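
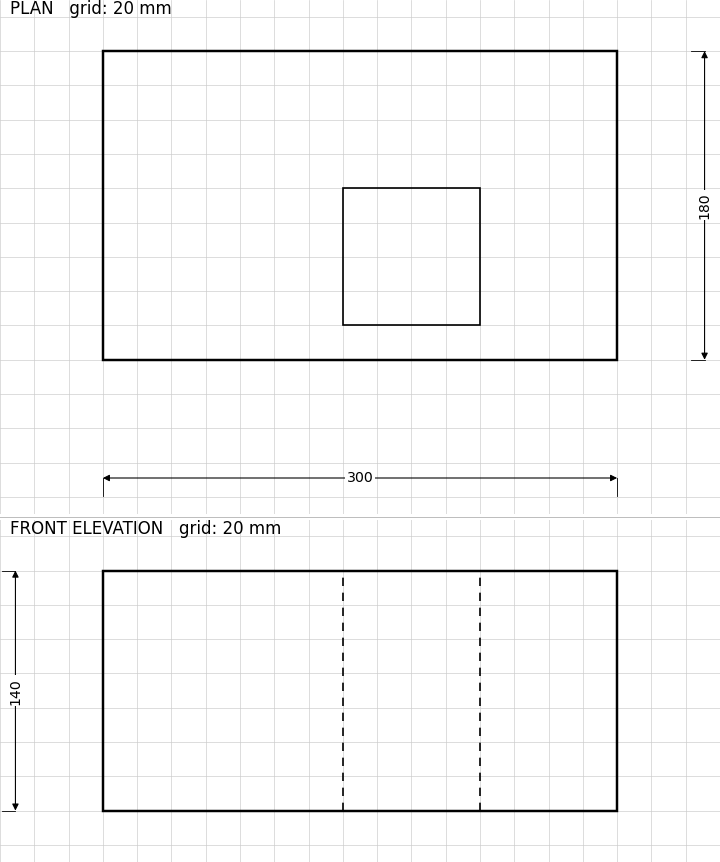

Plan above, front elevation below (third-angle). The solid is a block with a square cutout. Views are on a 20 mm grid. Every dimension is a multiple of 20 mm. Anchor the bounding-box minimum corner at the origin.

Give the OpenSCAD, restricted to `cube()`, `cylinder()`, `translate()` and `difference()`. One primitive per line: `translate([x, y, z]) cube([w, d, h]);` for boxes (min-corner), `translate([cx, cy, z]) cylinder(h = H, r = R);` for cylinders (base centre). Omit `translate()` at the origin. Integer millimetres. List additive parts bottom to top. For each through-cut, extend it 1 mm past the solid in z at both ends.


difference() {
  cube([300, 180, 140]);
  translate([140, 20, -1]) cube([80, 80, 142]);
}


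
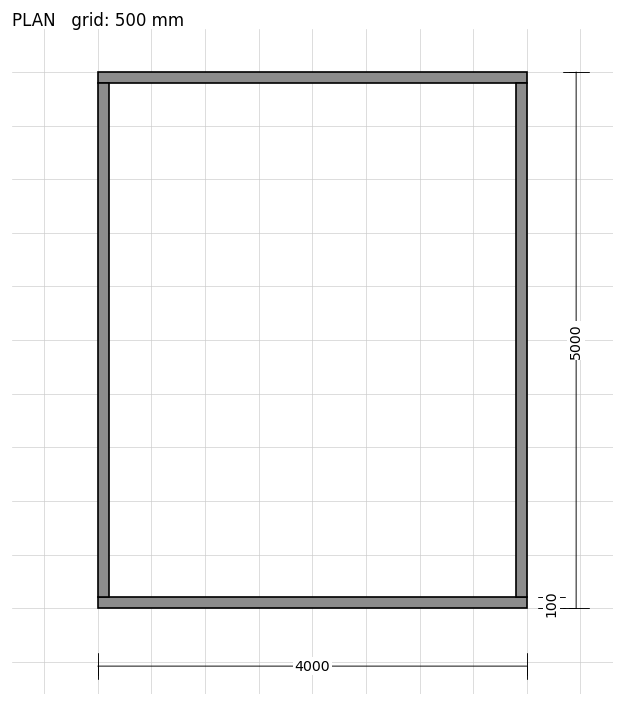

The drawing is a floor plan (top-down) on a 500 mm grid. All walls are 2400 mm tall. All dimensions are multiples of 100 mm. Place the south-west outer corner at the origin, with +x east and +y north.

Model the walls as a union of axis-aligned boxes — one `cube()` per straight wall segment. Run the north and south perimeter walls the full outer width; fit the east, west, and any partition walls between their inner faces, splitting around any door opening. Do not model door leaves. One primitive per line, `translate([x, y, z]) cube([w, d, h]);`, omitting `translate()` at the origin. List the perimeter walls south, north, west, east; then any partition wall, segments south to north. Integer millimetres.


cube([4000, 100, 2400]);
translate([0, 4900, 0]) cube([4000, 100, 2400]);
translate([0, 100, 0]) cube([100, 4800, 2400]);
translate([3900, 100, 0]) cube([100, 4800, 2400]);


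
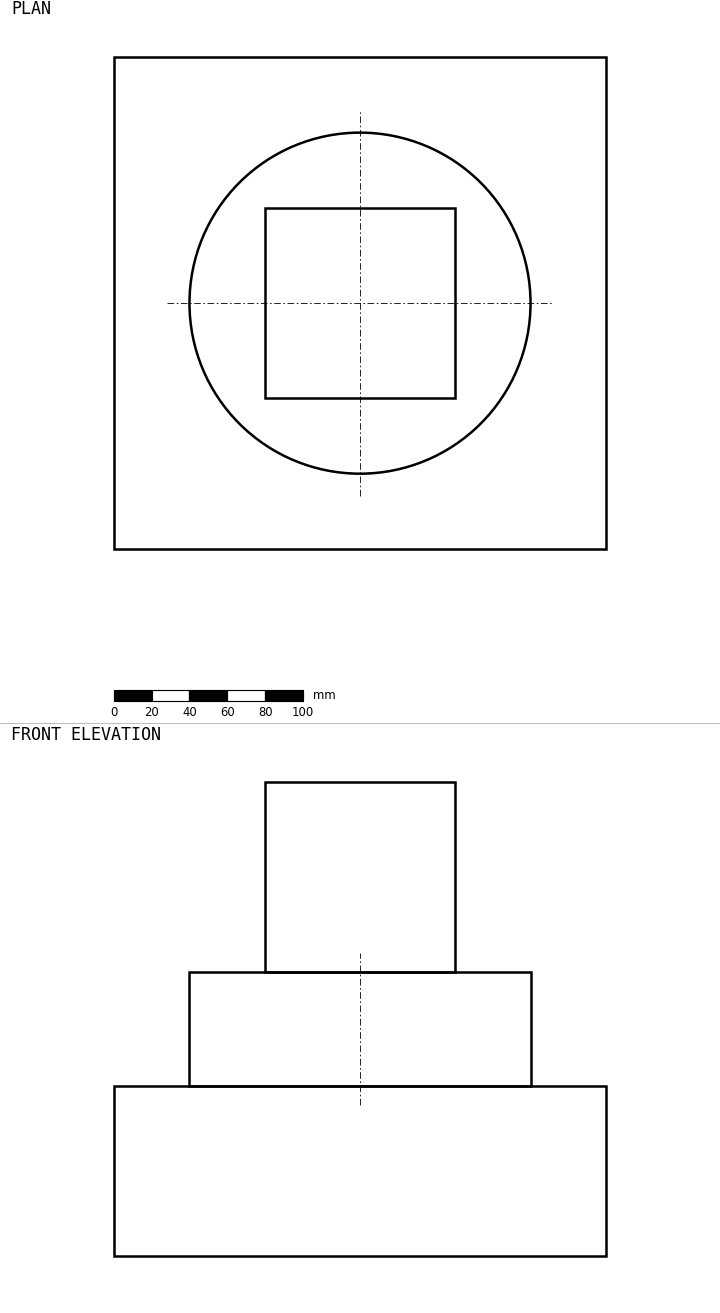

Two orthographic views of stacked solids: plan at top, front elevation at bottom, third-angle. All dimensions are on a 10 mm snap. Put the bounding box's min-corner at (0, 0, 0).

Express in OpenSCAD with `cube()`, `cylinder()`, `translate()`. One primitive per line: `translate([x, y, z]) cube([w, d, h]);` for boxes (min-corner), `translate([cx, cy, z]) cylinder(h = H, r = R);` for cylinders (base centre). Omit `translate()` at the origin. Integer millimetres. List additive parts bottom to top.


cube([260, 260, 90]);
translate([130, 130, 90]) cylinder(h = 60, r = 90);
translate([80, 80, 150]) cube([100, 100, 100]);


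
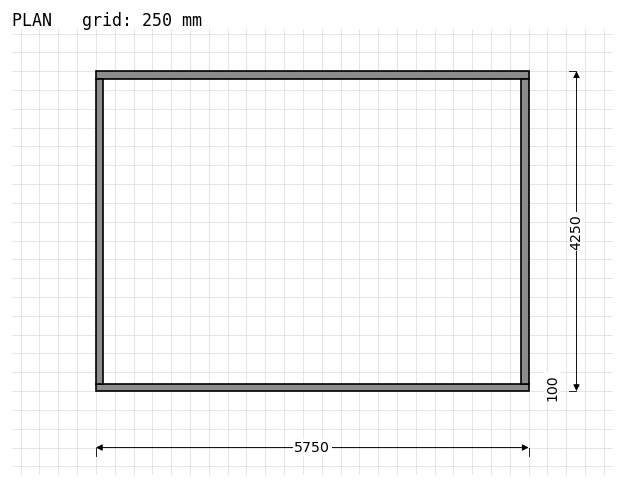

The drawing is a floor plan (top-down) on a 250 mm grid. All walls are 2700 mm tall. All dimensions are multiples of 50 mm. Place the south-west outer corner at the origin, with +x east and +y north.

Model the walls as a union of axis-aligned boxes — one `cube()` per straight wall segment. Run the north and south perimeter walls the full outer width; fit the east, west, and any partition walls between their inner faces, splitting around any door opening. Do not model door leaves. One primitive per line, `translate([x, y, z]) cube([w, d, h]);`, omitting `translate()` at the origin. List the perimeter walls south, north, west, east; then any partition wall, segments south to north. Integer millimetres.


cube([5750, 100, 2700]);
translate([0, 4150, 0]) cube([5750, 100, 2700]);
translate([0, 100, 0]) cube([100, 4050, 2700]);
translate([5650, 100, 0]) cube([100, 4050, 2700]);


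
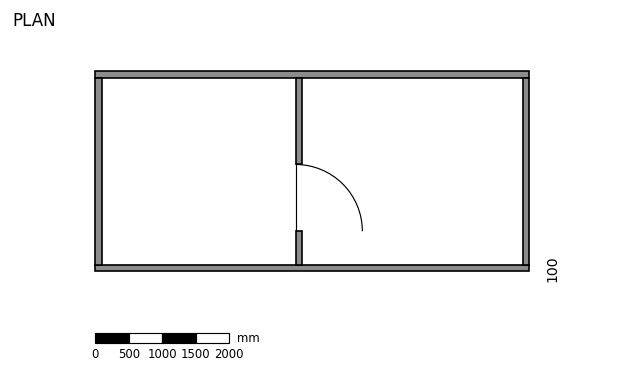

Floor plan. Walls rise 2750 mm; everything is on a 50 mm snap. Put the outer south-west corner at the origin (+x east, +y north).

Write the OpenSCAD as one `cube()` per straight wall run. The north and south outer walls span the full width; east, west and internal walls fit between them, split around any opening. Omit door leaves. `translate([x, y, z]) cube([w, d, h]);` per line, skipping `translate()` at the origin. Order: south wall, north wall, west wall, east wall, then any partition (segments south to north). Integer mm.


cube([6500, 100, 2750]);
translate([0, 2900, 0]) cube([6500, 100, 2750]);
translate([0, 100, 0]) cube([100, 2800, 2750]);
translate([6400, 100, 0]) cube([100, 2800, 2750]);
translate([3000, 100, 0]) cube([100, 500, 2750]);
translate([3000, 1600, 0]) cube([100, 1300, 2750]);


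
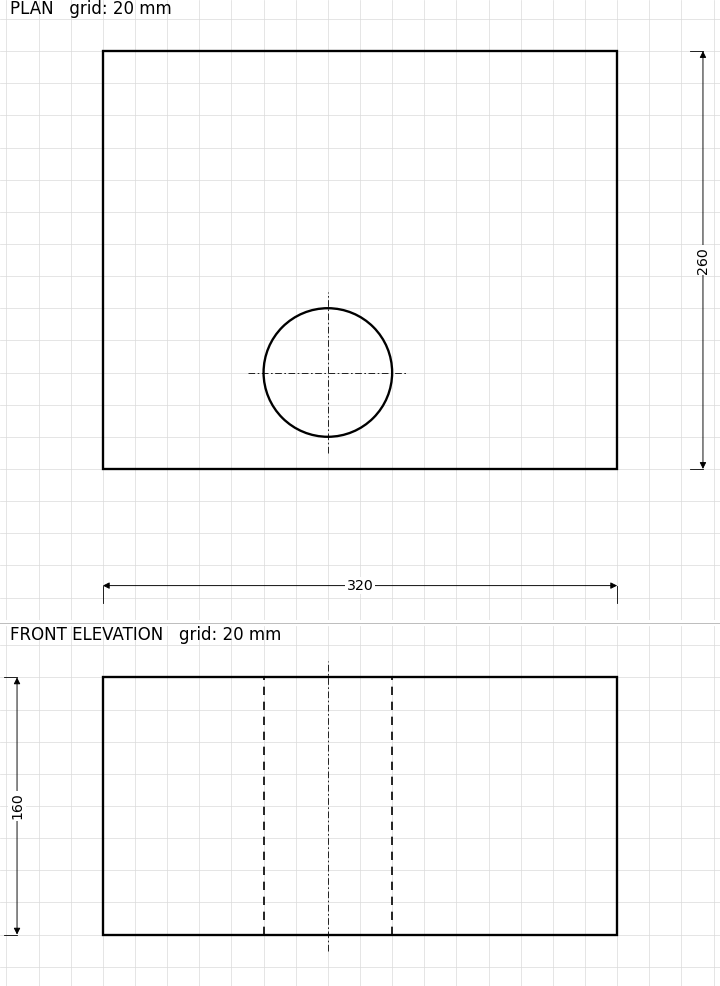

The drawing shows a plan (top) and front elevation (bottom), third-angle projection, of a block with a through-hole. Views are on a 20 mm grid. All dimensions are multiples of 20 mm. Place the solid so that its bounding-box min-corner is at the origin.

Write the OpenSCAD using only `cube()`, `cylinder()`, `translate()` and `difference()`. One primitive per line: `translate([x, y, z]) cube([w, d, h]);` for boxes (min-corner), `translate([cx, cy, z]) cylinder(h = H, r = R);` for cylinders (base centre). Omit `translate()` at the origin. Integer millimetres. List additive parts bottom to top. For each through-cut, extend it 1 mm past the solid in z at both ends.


difference() {
  cube([320, 260, 160]);
  translate([140, 60, -1]) cylinder(h = 162, r = 40);
}


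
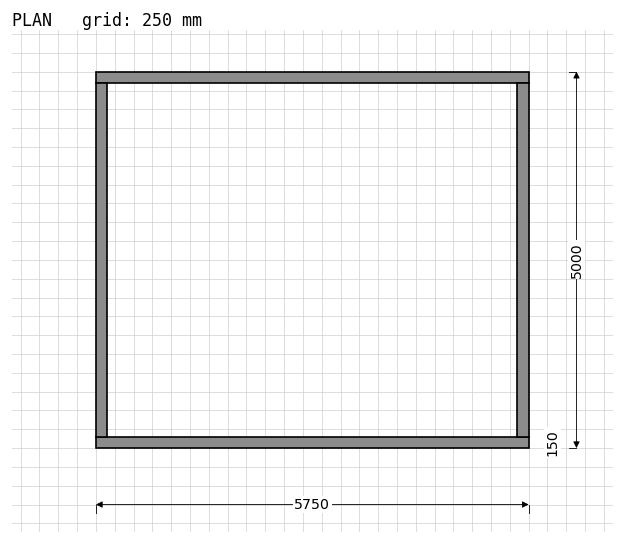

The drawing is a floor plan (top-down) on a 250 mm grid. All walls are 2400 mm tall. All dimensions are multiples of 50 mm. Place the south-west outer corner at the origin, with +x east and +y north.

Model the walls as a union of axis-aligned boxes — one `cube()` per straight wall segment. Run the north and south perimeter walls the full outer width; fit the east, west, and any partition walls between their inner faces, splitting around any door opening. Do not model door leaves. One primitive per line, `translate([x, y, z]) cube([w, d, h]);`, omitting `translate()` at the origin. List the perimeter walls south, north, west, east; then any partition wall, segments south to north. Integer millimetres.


cube([5750, 150, 2400]);
translate([0, 4850, 0]) cube([5750, 150, 2400]);
translate([0, 150, 0]) cube([150, 4700, 2400]);
translate([5600, 150, 0]) cube([150, 4700, 2400]);


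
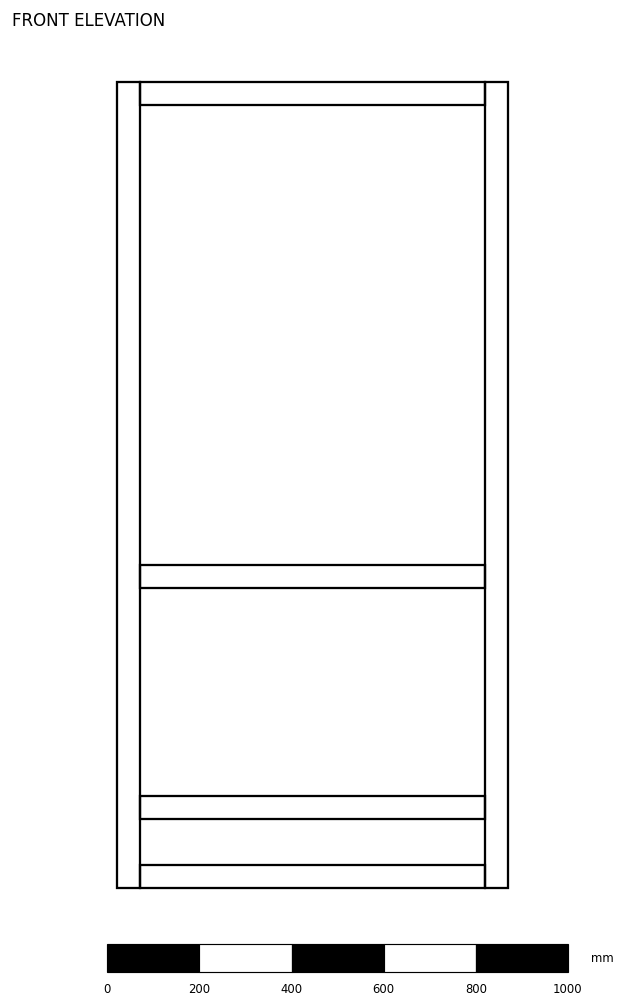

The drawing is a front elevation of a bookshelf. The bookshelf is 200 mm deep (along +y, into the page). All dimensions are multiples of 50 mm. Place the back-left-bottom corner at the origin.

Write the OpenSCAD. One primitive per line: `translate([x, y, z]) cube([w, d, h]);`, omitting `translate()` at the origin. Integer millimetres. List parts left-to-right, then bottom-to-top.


cube([50, 200, 1750]);
translate([50, 0, 0]) cube([750, 200, 50]);
translate([50, 0, 150]) cube([750, 200, 50]);
translate([50, 0, 650]) cube([750, 200, 50]);
translate([50, 0, 1700]) cube([750, 200, 50]);
translate([800, 0, 0]) cube([50, 200, 1750]);


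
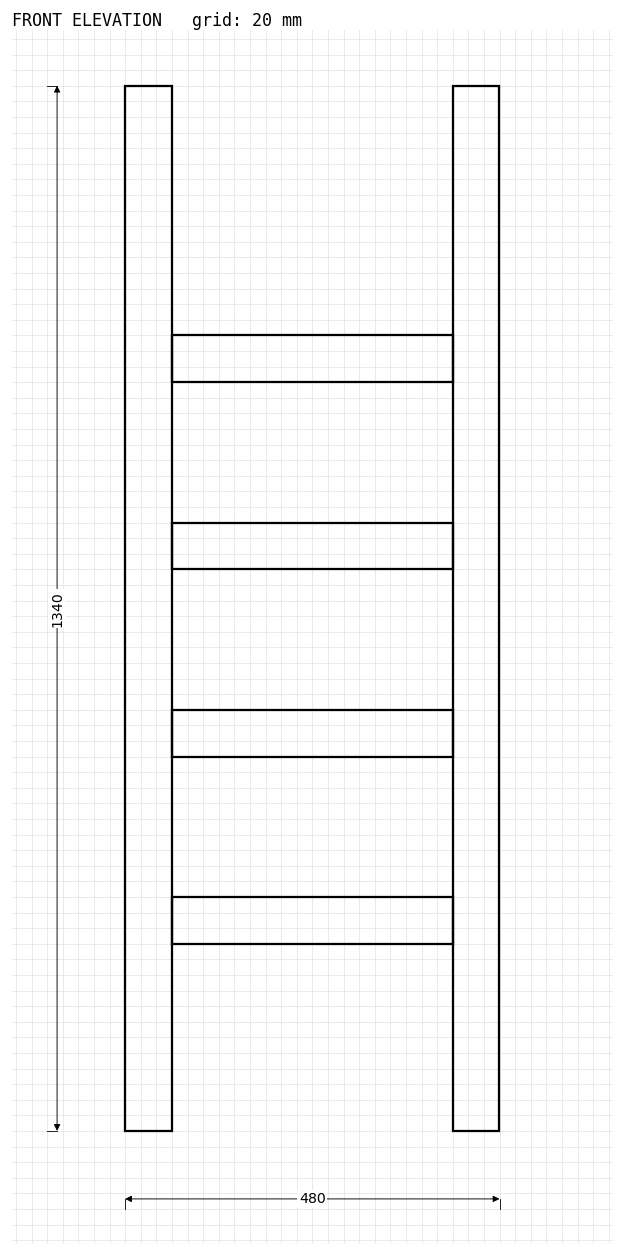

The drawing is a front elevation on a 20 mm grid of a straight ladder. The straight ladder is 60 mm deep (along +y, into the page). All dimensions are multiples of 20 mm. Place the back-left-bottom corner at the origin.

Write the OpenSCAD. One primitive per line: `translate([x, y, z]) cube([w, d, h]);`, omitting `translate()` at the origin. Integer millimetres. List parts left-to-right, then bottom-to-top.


cube([60, 60, 1340]);
translate([60, 0, 240]) cube([360, 60, 60]);
translate([60, 0, 480]) cube([360, 60, 60]);
translate([60, 0, 720]) cube([360, 60, 60]);
translate([60, 0, 960]) cube([360, 60, 60]);
translate([420, 0, 0]) cube([60, 60, 1340]);


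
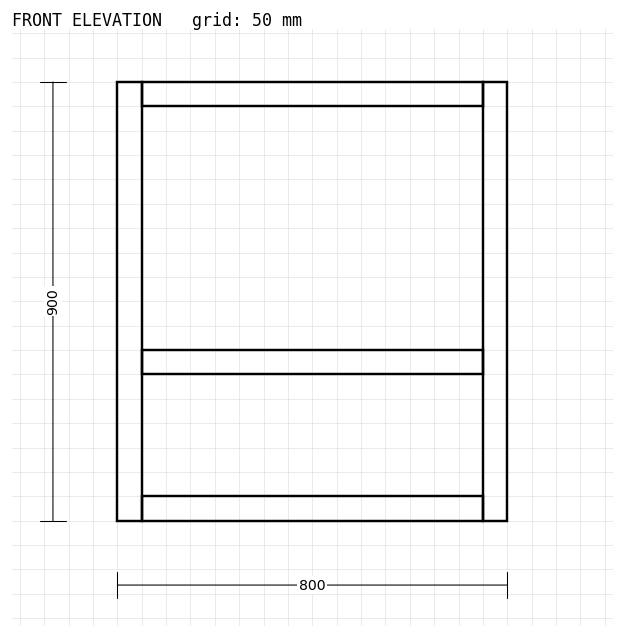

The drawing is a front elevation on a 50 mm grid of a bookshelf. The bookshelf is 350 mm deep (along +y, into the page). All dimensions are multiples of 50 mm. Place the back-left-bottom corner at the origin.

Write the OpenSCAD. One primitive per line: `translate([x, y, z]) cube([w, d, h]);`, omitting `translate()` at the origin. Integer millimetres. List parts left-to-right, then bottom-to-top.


cube([50, 350, 900]);
translate([50, 0, 0]) cube([700, 350, 50]);
translate([50, 0, 300]) cube([700, 350, 50]);
translate([50, 0, 850]) cube([700, 350, 50]);
translate([750, 0, 0]) cube([50, 350, 900]);


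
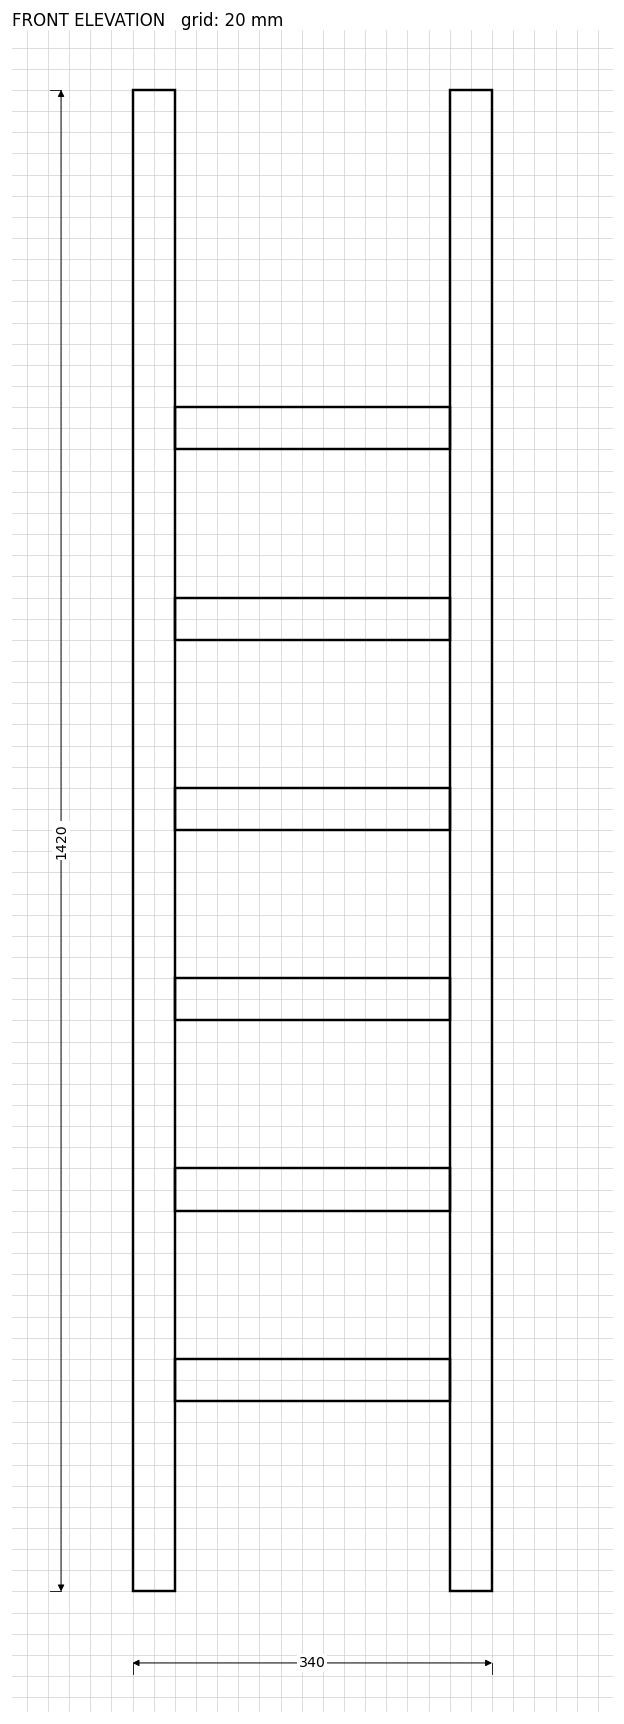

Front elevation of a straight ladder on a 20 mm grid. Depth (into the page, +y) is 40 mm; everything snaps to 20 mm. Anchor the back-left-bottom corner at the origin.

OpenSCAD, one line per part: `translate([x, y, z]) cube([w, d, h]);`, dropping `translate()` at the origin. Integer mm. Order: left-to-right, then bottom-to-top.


cube([40, 40, 1420]);
translate([40, 0, 180]) cube([260, 40, 40]);
translate([40, 0, 360]) cube([260, 40, 40]);
translate([40, 0, 540]) cube([260, 40, 40]);
translate([40, 0, 720]) cube([260, 40, 40]);
translate([40, 0, 900]) cube([260, 40, 40]);
translate([40, 0, 1080]) cube([260, 40, 40]);
translate([300, 0, 0]) cube([40, 40, 1420]);


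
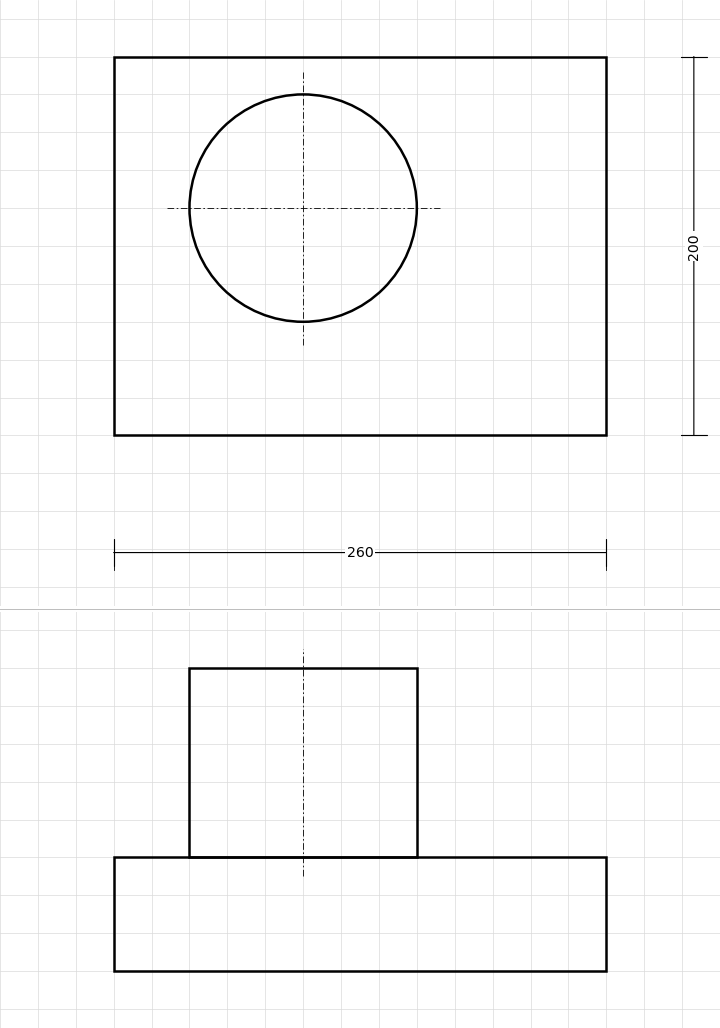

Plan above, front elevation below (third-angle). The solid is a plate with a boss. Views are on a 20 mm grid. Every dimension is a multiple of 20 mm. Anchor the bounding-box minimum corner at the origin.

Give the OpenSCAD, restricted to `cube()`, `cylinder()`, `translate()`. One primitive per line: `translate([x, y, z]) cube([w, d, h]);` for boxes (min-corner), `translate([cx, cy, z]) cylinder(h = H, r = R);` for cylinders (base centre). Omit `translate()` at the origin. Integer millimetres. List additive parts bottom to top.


cube([260, 200, 60]);
translate([100, 120, 60]) cylinder(h = 100, r = 60);


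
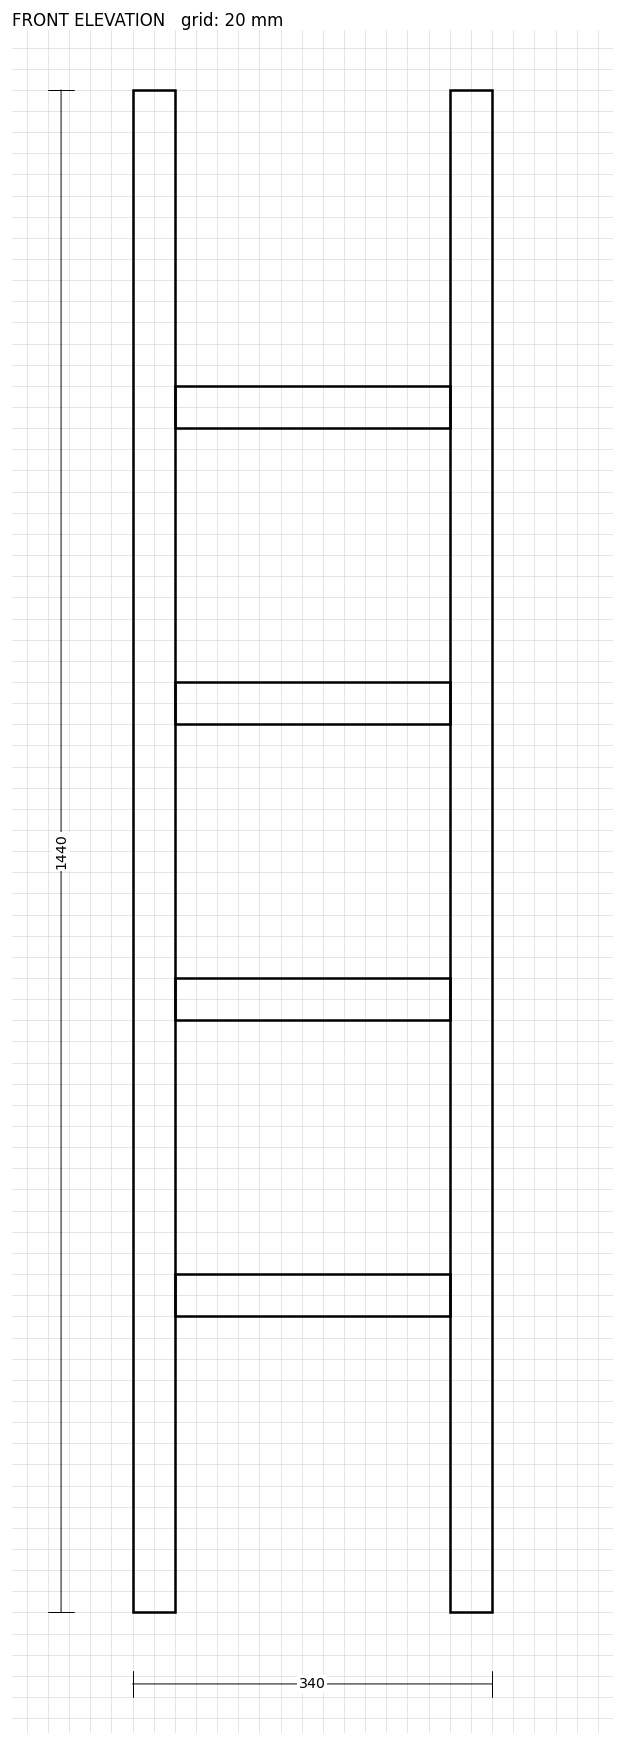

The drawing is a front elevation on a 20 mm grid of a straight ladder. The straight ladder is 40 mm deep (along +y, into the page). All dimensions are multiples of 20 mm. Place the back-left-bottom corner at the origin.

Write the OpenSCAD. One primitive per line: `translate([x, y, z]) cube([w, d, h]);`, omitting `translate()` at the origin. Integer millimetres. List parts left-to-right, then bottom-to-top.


cube([40, 40, 1440]);
translate([40, 0, 280]) cube([260, 40, 40]);
translate([40, 0, 560]) cube([260, 40, 40]);
translate([40, 0, 840]) cube([260, 40, 40]);
translate([40, 0, 1120]) cube([260, 40, 40]);
translate([300, 0, 0]) cube([40, 40, 1440]);


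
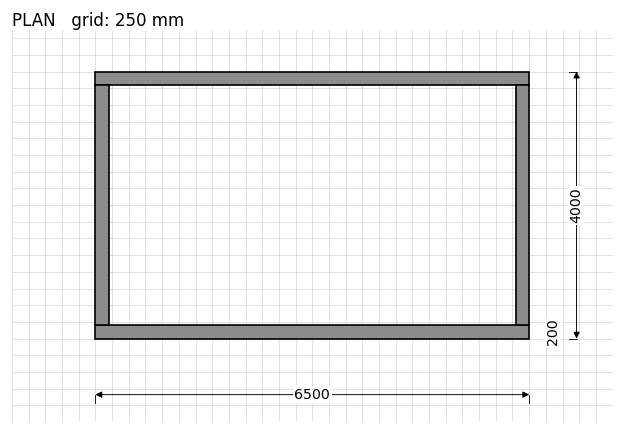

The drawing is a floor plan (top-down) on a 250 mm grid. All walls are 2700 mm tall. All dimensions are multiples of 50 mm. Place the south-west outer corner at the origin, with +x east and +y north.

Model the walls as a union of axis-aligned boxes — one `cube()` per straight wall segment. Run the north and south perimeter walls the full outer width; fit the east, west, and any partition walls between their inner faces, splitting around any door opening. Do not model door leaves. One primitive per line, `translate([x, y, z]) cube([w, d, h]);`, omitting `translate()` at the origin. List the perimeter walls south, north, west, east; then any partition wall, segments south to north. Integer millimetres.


cube([6500, 200, 2700]);
translate([0, 3800, 0]) cube([6500, 200, 2700]);
translate([0, 200, 0]) cube([200, 3600, 2700]);
translate([6300, 200, 0]) cube([200, 3600, 2700]);


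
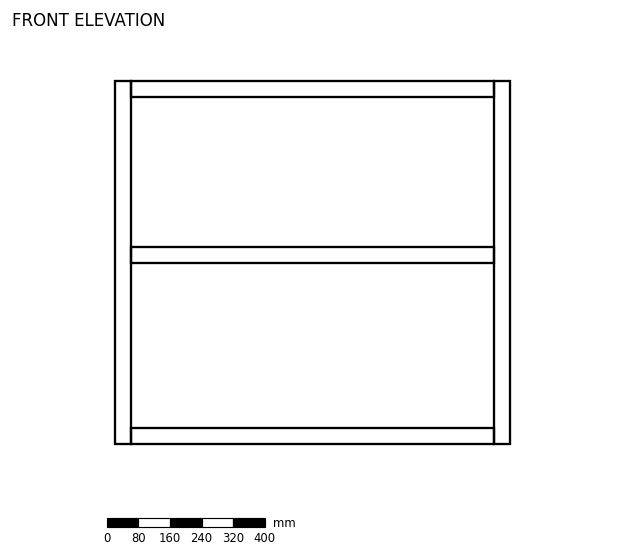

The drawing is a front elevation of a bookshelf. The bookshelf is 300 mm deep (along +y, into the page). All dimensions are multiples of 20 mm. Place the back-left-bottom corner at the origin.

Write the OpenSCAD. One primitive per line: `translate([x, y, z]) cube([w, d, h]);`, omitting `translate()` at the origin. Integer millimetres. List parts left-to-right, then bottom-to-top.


cube([40, 300, 920]);
translate([40, 0, 0]) cube([920, 300, 40]);
translate([40, 0, 460]) cube([920, 300, 40]);
translate([40, 0, 880]) cube([920, 300, 40]);
translate([960, 0, 0]) cube([40, 300, 920]);


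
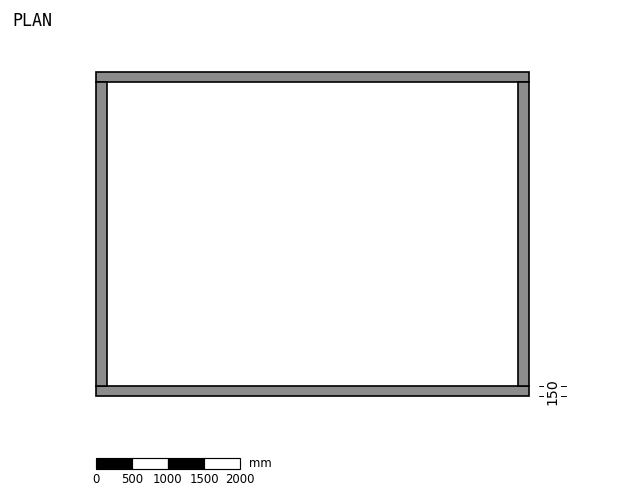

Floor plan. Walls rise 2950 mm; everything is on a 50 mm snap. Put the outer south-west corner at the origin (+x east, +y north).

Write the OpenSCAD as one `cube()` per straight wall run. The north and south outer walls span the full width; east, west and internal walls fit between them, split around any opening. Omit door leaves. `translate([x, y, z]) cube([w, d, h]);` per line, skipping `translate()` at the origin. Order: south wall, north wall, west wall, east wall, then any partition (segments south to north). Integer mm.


cube([6000, 150, 2950]);
translate([0, 4350, 0]) cube([6000, 150, 2950]);
translate([0, 150, 0]) cube([150, 4200, 2950]);
translate([5850, 150, 0]) cube([150, 4200, 2950]);


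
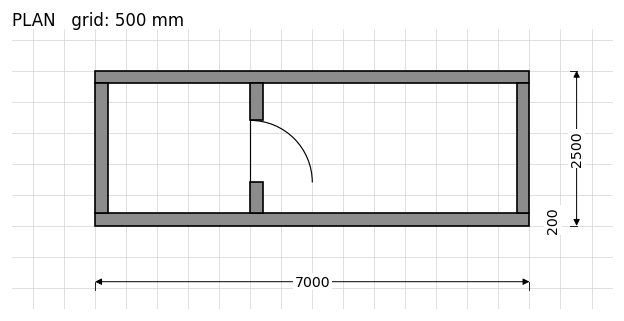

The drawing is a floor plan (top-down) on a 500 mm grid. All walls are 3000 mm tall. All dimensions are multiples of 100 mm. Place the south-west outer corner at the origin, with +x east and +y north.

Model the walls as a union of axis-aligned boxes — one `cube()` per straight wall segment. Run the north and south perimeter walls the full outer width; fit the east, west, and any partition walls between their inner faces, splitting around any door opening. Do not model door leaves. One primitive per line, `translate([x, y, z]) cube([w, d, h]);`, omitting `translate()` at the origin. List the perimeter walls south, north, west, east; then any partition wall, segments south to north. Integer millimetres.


cube([7000, 200, 3000]);
translate([0, 2300, 0]) cube([7000, 200, 3000]);
translate([0, 200, 0]) cube([200, 2100, 3000]);
translate([6800, 200, 0]) cube([200, 2100, 3000]);
translate([2500, 200, 0]) cube([200, 500, 3000]);
translate([2500, 1700, 0]) cube([200, 600, 3000]);


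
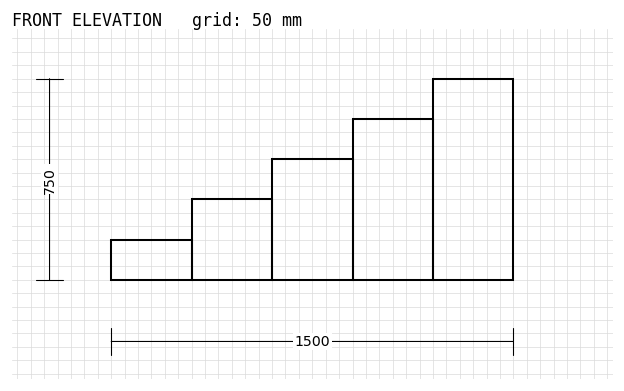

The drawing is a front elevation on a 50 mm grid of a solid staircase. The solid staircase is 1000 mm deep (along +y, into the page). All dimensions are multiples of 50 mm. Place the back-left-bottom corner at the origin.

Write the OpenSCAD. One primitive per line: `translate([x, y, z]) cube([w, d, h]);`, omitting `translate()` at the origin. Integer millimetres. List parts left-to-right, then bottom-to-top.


cube([300, 1000, 150]);
translate([300, 0, 0]) cube([300, 1000, 300]);
translate([600, 0, 0]) cube([300, 1000, 450]);
translate([900, 0, 0]) cube([300, 1000, 600]);
translate([1200, 0, 0]) cube([300, 1000, 750]);


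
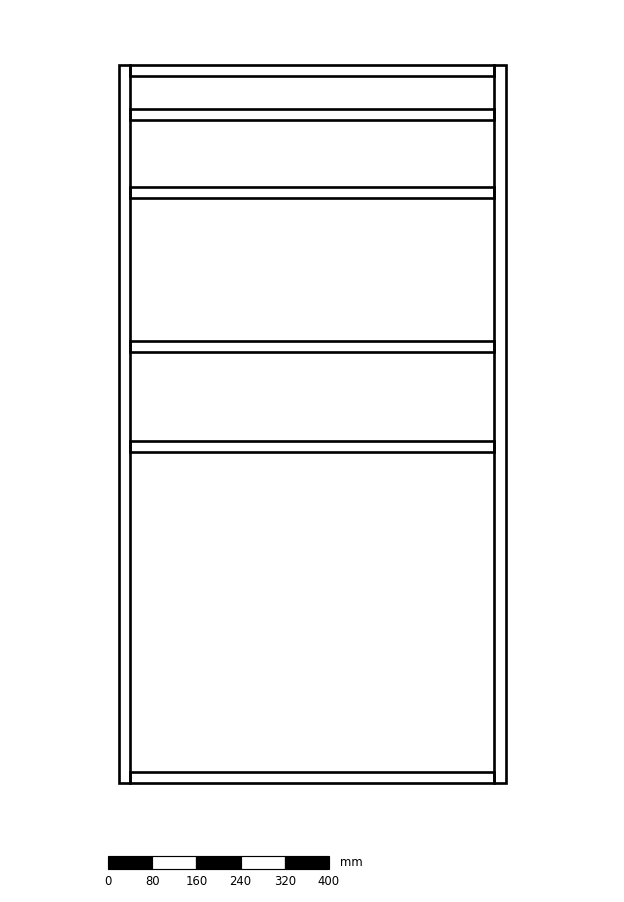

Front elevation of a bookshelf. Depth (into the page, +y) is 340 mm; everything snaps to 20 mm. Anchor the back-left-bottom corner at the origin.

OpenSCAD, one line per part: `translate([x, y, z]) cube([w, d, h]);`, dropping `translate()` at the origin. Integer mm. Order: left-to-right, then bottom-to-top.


cube([20, 340, 1300]);
translate([20, 0, 0]) cube([660, 340, 20]);
translate([20, 0, 600]) cube([660, 340, 20]);
translate([20, 0, 780]) cube([660, 340, 20]);
translate([20, 0, 1060]) cube([660, 340, 20]);
translate([20, 0, 1200]) cube([660, 340, 20]);
translate([20, 0, 1280]) cube([660, 340, 20]);
translate([680, 0, 0]) cube([20, 340, 1300]);


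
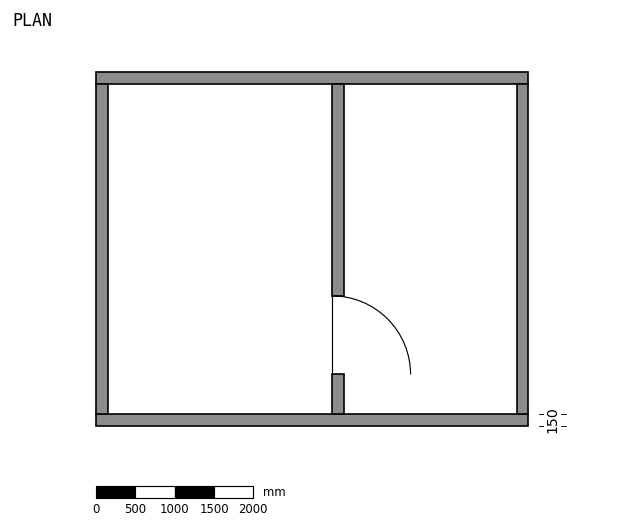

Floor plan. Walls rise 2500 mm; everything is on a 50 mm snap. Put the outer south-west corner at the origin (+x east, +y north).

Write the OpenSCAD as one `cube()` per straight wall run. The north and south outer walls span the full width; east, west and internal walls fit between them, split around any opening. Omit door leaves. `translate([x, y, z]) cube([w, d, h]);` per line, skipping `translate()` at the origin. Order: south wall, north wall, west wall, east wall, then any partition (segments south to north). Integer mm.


cube([5500, 150, 2500]);
translate([0, 4350, 0]) cube([5500, 150, 2500]);
translate([0, 150, 0]) cube([150, 4200, 2500]);
translate([5350, 150, 0]) cube([150, 4200, 2500]);
translate([3000, 150, 0]) cube([150, 500, 2500]);
translate([3000, 1650, 0]) cube([150, 2700, 2500]);


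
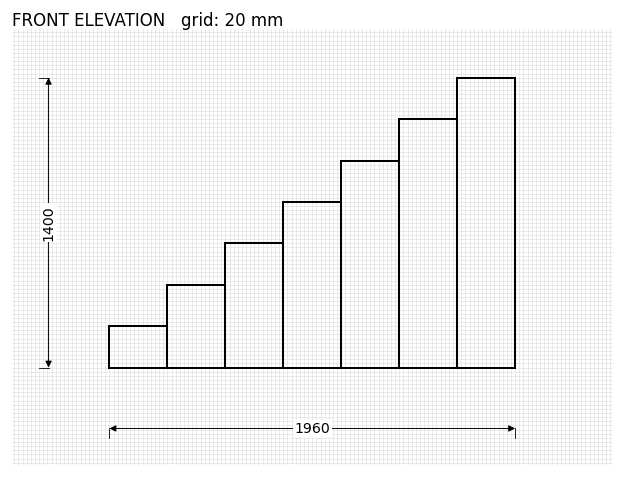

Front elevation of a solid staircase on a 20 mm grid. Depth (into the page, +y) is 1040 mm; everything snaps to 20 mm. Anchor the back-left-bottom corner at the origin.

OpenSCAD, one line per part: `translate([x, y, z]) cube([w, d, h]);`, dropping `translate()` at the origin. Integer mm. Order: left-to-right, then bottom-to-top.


cube([280, 1040, 200]);
translate([280, 0, 0]) cube([280, 1040, 400]);
translate([560, 0, 0]) cube([280, 1040, 600]);
translate([840, 0, 0]) cube([280, 1040, 800]);
translate([1120, 0, 0]) cube([280, 1040, 1000]);
translate([1400, 0, 0]) cube([280, 1040, 1200]);
translate([1680, 0, 0]) cube([280, 1040, 1400]);


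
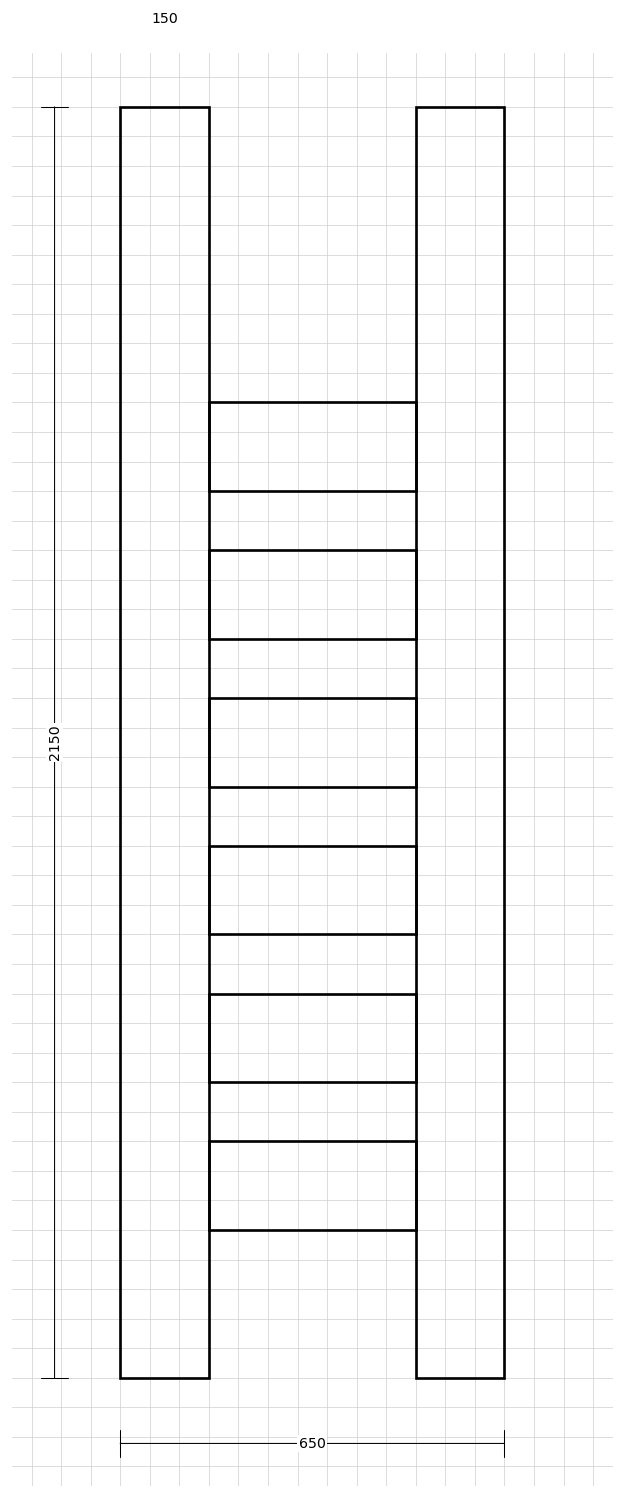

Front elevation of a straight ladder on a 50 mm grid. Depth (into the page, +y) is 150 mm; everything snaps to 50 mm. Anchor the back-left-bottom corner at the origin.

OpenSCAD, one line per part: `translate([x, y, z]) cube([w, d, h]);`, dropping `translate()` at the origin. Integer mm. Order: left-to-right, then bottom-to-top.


cube([150, 150, 2150]);
translate([150, 0, 250]) cube([350, 150, 150]);
translate([150, 0, 500]) cube([350, 150, 150]);
translate([150, 0, 750]) cube([350, 150, 150]);
translate([150, 0, 1000]) cube([350, 150, 150]);
translate([150, 0, 1250]) cube([350, 150, 150]);
translate([150, 0, 1500]) cube([350, 150, 150]);
translate([500, 0, 0]) cube([150, 150, 2150]);


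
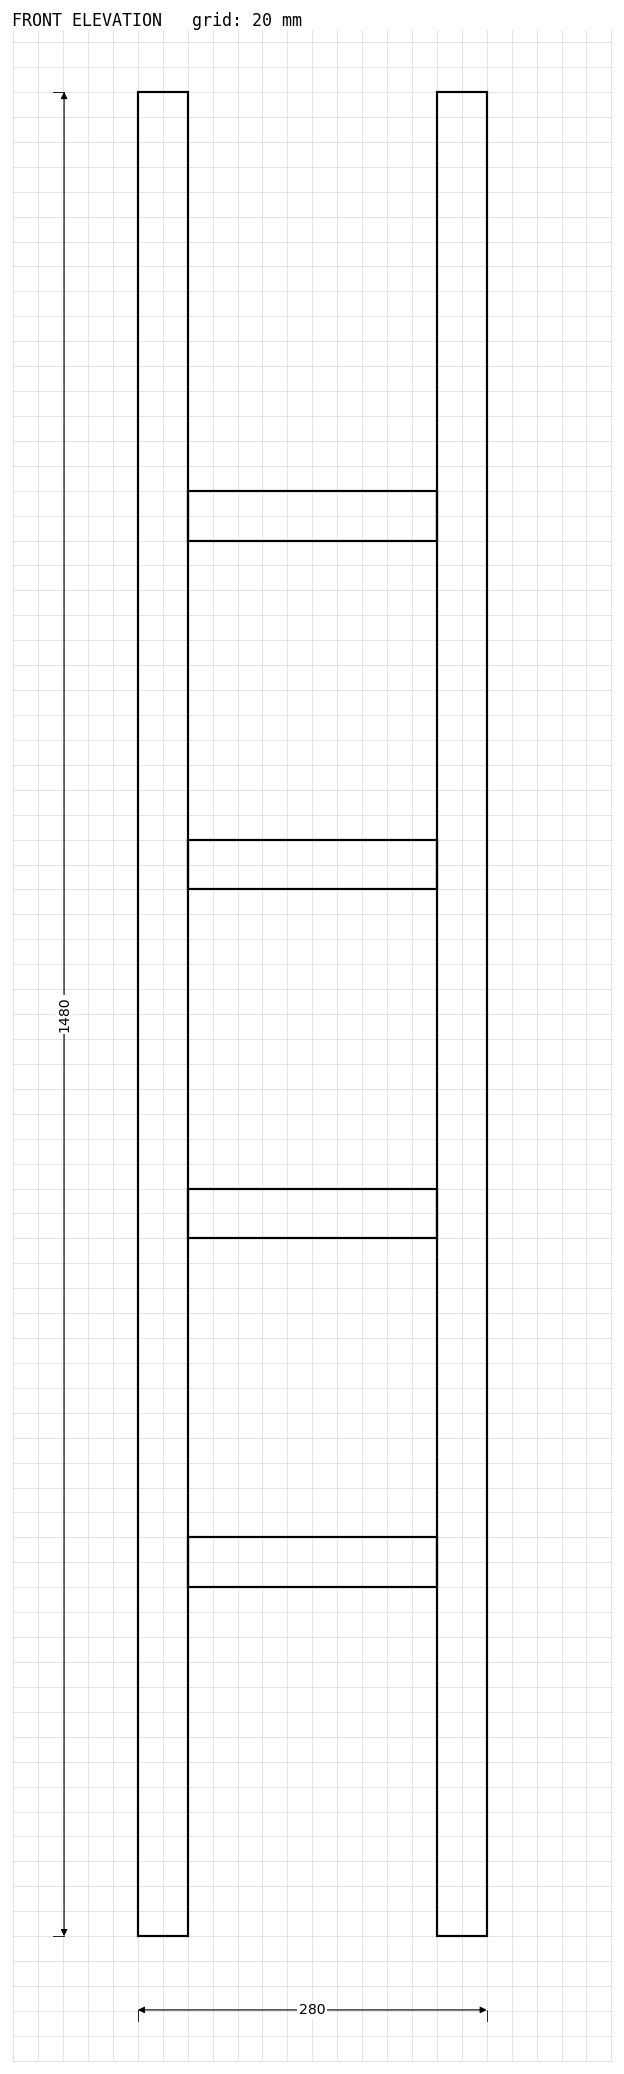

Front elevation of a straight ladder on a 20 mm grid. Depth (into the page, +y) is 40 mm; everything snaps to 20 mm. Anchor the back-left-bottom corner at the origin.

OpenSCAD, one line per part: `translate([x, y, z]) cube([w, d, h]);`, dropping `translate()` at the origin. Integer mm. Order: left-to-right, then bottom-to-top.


cube([40, 40, 1480]);
translate([40, 0, 280]) cube([200, 40, 40]);
translate([40, 0, 560]) cube([200, 40, 40]);
translate([40, 0, 840]) cube([200, 40, 40]);
translate([40, 0, 1120]) cube([200, 40, 40]);
translate([240, 0, 0]) cube([40, 40, 1480]);


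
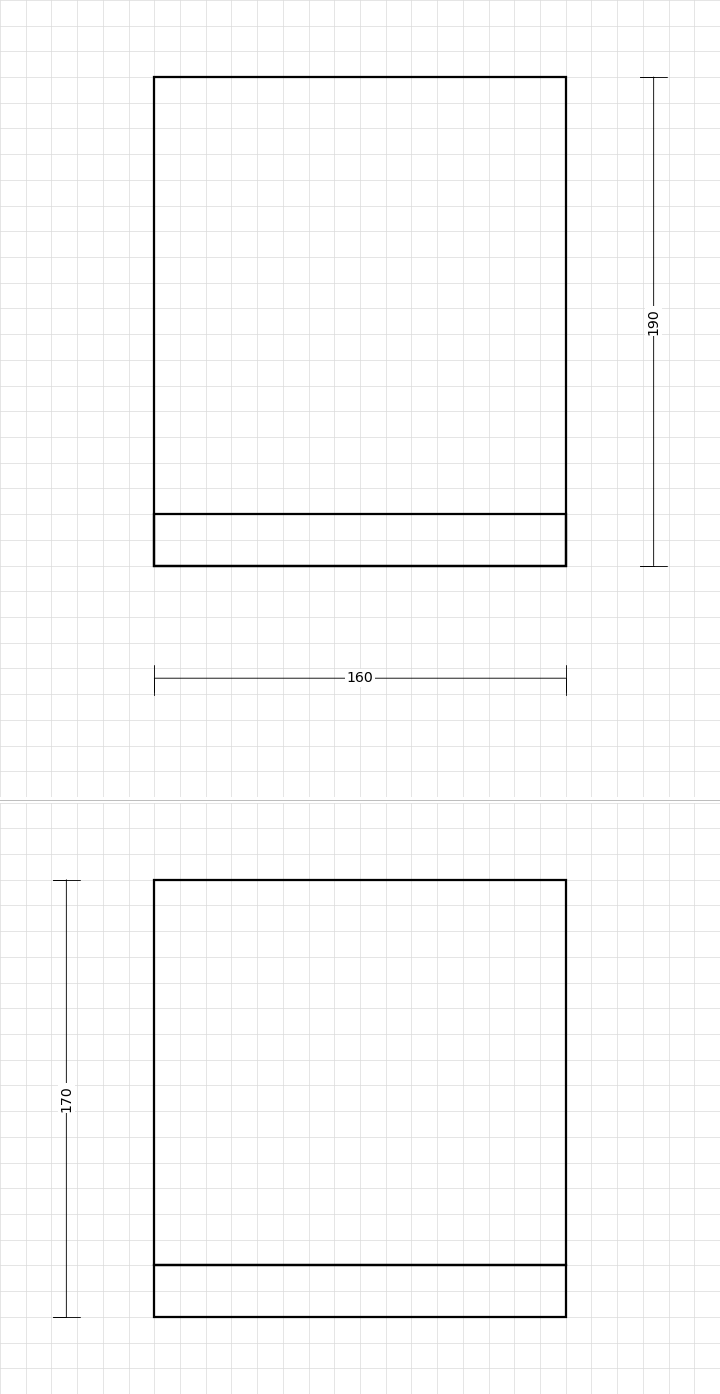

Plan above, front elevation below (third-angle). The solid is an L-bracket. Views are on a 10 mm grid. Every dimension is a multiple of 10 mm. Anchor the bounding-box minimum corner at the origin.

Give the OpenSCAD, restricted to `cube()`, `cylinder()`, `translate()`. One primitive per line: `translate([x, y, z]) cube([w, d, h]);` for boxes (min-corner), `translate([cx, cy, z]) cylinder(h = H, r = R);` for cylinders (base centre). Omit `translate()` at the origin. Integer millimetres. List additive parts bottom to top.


cube([160, 190, 20]);
translate([0, 0, 20]) cube([160, 20, 150]);


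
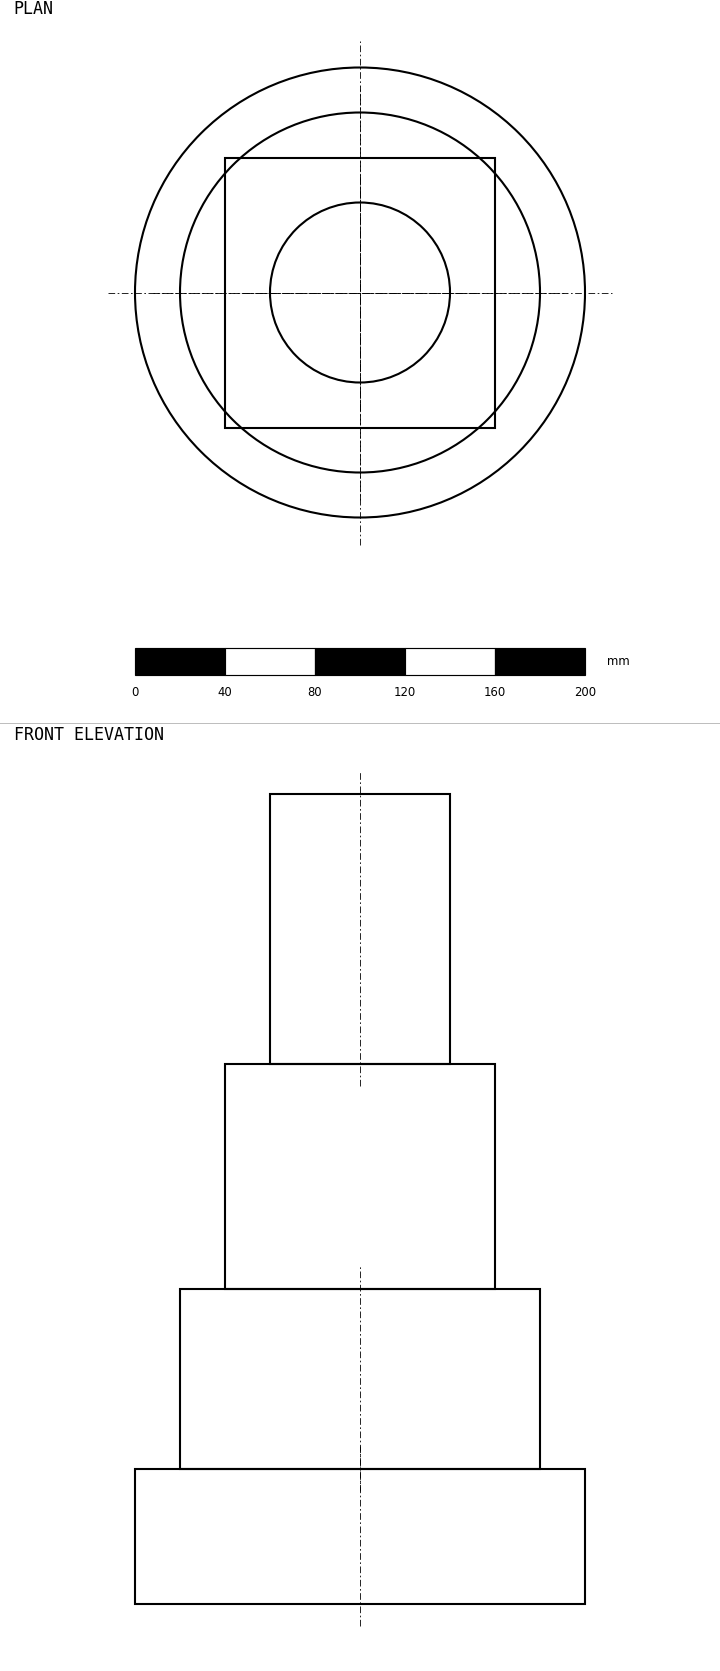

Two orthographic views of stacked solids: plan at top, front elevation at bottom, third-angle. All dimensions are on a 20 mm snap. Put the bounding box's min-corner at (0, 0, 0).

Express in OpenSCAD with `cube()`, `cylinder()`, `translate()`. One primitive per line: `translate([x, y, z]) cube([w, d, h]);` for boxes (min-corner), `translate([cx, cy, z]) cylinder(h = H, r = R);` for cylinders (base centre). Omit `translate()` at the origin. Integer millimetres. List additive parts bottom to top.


translate([100, 100, 0]) cylinder(h = 60, r = 100);
translate([100, 100, 60]) cylinder(h = 80, r = 80);
translate([40, 40, 140]) cube([120, 120, 100]);
translate([100, 100, 240]) cylinder(h = 120, r = 40);


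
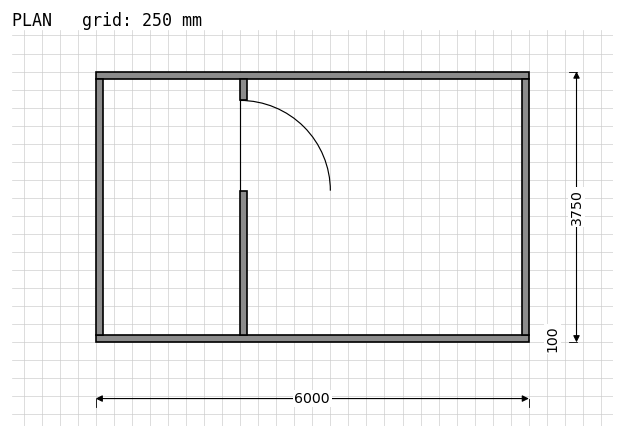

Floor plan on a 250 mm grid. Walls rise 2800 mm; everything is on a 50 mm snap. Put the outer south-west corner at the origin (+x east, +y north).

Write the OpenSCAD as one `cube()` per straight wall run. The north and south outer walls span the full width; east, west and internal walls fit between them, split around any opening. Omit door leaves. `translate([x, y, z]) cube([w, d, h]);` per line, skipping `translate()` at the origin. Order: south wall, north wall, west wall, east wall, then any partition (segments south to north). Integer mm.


cube([6000, 100, 2800]);
translate([0, 3650, 0]) cube([6000, 100, 2800]);
translate([0, 100, 0]) cube([100, 3550, 2800]);
translate([5900, 100, 0]) cube([100, 3550, 2800]);
translate([2000, 100, 0]) cube([100, 2000, 2800]);
translate([2000, 3350, 0]) cube([100, 300, 2800]);


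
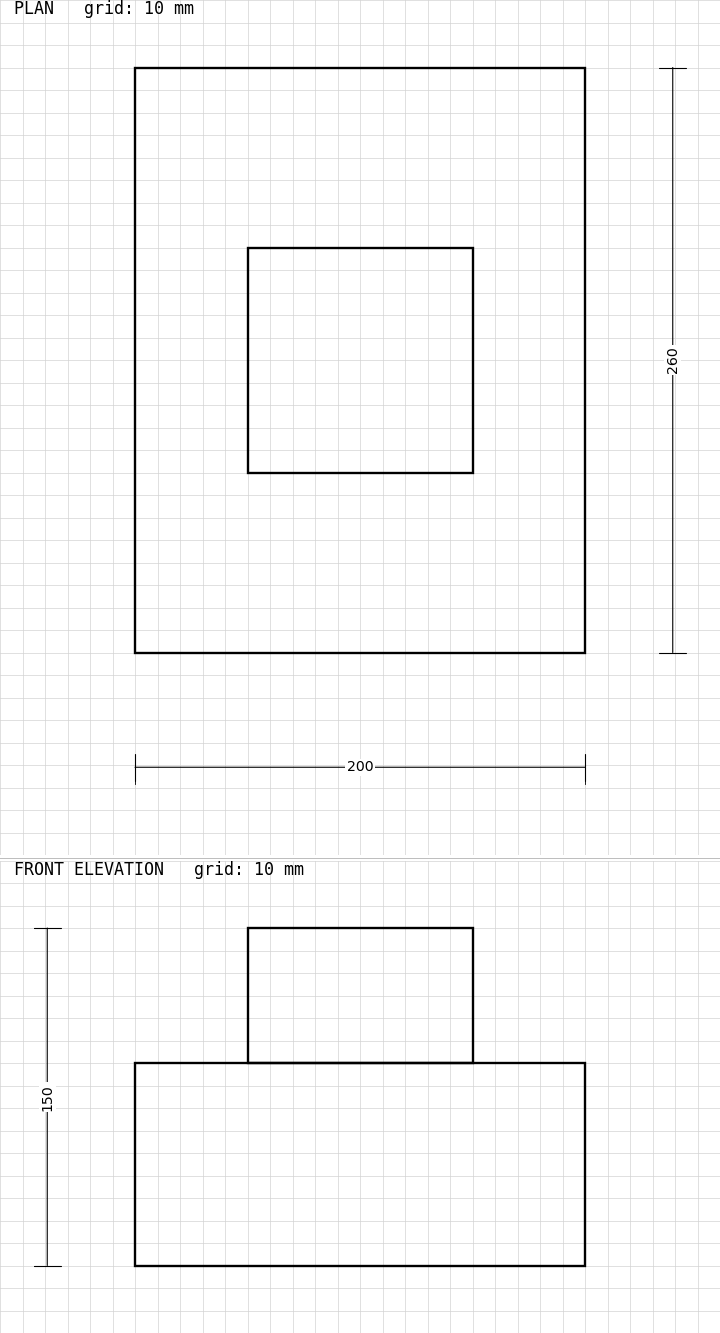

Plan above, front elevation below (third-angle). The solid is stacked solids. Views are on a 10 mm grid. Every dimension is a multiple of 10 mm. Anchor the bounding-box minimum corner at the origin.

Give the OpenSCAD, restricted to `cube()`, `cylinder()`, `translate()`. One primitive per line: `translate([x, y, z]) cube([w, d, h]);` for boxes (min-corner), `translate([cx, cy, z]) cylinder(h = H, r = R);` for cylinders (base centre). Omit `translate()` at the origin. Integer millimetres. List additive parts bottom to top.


cube([200, 260, 90]);
translate([50, 80, 90]) cube([100, 100, 60]);


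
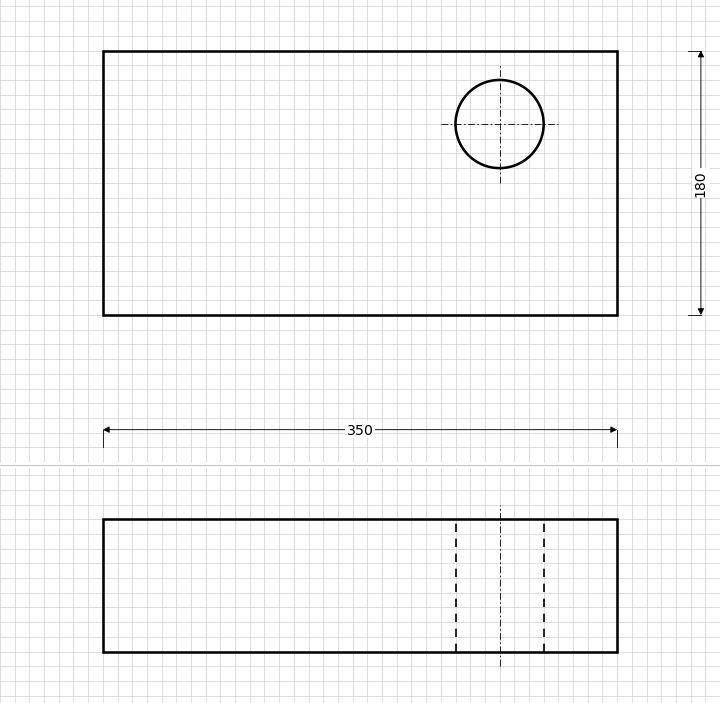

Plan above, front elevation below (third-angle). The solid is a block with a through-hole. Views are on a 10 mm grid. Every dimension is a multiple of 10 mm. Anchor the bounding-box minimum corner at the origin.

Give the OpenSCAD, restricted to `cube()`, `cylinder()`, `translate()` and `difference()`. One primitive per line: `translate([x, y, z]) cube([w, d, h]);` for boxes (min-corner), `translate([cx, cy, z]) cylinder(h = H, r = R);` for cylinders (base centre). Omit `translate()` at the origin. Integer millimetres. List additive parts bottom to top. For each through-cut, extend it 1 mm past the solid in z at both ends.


difference() {
  cube([350, 180, 90]);
  translate([270, 130, -1]) cylinder(h = 92, r = 30);
}


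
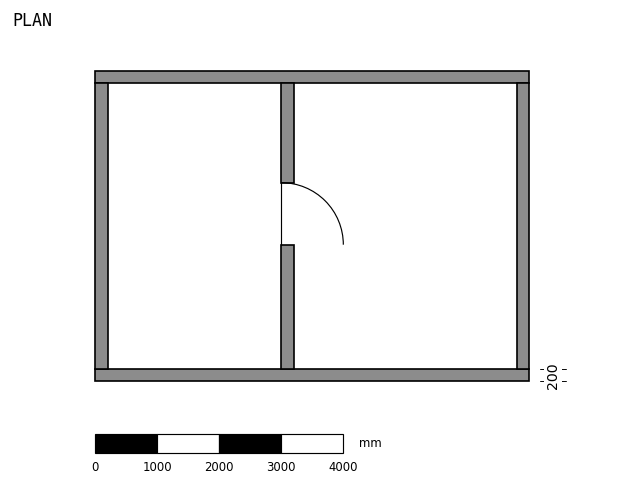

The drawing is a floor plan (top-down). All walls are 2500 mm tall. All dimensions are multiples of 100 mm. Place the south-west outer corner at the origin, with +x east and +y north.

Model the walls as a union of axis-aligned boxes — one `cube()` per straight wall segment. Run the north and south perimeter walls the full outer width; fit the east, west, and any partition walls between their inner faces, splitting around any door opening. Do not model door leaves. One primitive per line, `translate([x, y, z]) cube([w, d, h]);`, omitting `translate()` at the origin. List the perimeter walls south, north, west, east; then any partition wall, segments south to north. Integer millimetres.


cube([7000, 200, 2500]);
translate([0, 4800, 0]) cube([7000, 200, 2500]);
translate([0, 200, 0]) cube([200, 4600, 2500]);
translate([6800, 200, 0]) cube([200, 4600, 2500]);
translate([3000, 200, 0]) cube([200, 2000, 2500]);
translate([3000, 3200, 0]) cube([200, 1600, 2500]);


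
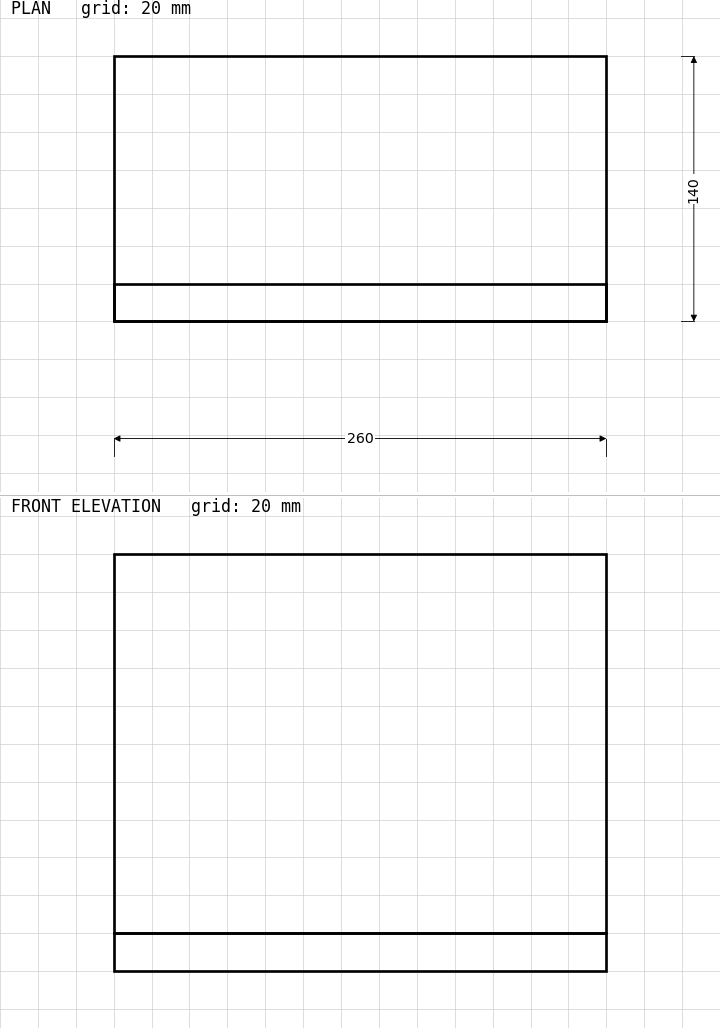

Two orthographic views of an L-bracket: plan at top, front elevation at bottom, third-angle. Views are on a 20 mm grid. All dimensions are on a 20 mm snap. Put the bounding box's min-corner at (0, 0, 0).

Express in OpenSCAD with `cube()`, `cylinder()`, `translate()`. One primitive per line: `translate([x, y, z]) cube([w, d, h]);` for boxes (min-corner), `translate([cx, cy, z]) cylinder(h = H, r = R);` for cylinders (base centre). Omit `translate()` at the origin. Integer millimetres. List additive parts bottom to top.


cube([260, 140, 20]);
translate([0, 0, 20]) cube([260, 20, 200]);


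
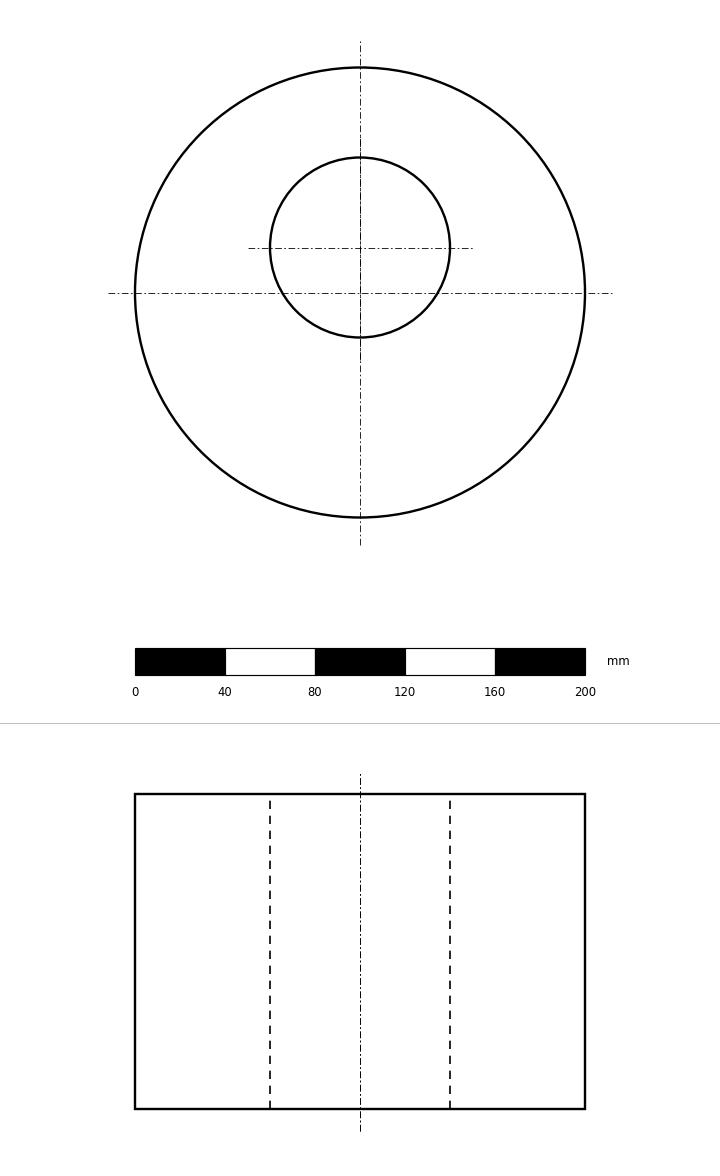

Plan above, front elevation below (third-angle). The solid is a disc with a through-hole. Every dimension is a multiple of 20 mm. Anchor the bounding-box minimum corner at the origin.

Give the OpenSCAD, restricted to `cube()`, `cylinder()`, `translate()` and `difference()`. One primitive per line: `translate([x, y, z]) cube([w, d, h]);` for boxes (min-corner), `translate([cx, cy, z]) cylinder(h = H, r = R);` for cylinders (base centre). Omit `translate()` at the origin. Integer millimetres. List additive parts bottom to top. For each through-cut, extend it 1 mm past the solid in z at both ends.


difference() {
  translate([100, 100, 0]) cylinder(h = 140, r = 100);
  translate([100, 120, -1]) cylinder(h = 142, r = 40);
}


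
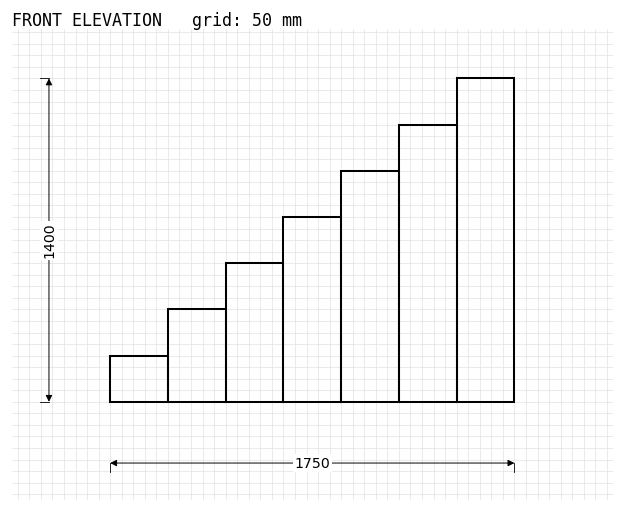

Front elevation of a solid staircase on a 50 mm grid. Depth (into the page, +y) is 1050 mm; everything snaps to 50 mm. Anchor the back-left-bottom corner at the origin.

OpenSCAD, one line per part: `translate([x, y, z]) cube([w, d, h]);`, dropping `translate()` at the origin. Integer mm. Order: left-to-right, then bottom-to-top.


cube([250, 1050, 200]);
translate([250, 0, 0]) cube([250, 1050, 400]);
translate([500, 0, 0]) cube([250, 1050, 600]);
translate([750, 0, 0]) cube([250, 1050, 800]);
translate([1000, 0, 0]) cube([250, 1050, 1000]);
translate([1250, 0, 0]) cube([250, 1050, 1200]);
translate([1500, 0, 0]) cube([250, 1050, 1400]);


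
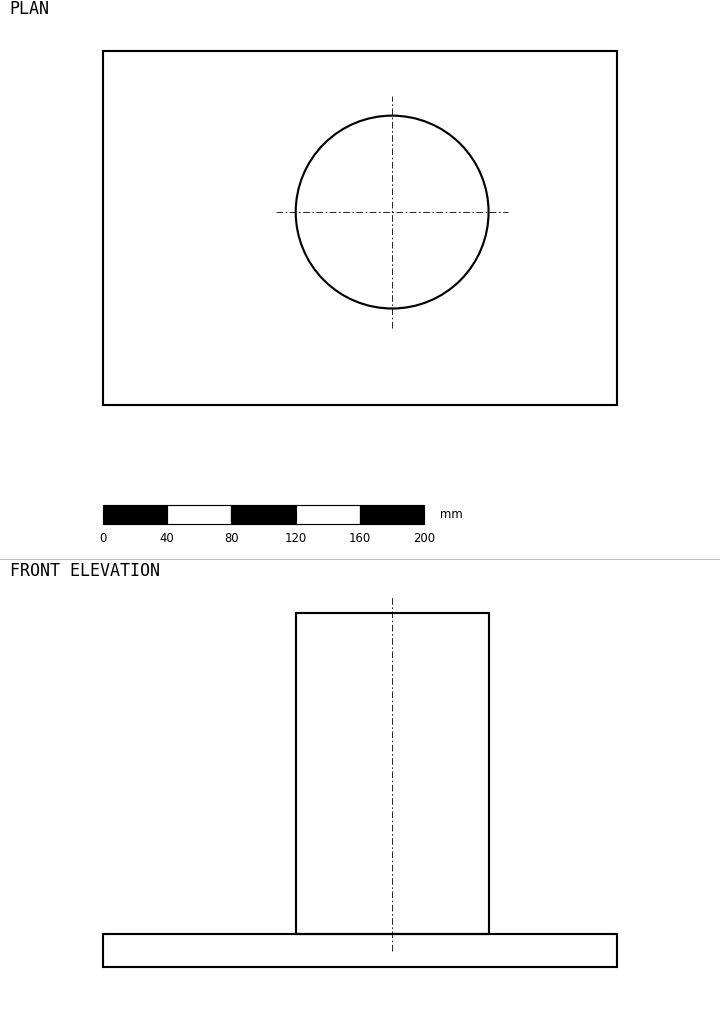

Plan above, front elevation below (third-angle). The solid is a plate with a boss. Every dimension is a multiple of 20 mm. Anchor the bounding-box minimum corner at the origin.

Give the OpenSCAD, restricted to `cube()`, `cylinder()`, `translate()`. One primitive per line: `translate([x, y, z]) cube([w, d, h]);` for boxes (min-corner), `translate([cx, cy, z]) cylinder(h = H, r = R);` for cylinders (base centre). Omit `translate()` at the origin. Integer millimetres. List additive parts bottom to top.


cube([320, 220, 20]);
translate([180, 120, 20]) cylinder(h = 200, r = 60);


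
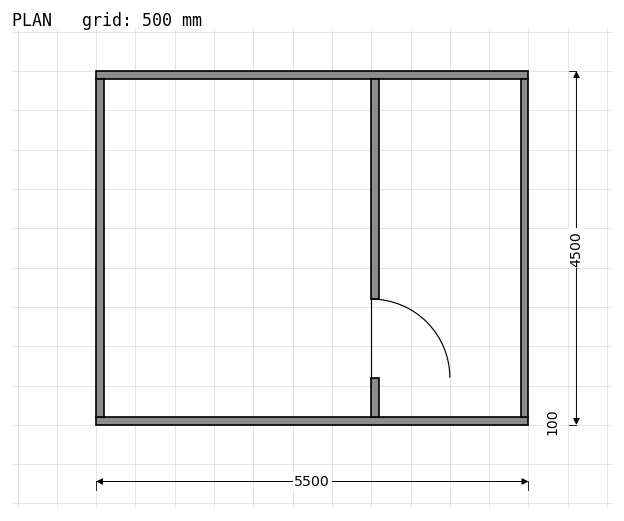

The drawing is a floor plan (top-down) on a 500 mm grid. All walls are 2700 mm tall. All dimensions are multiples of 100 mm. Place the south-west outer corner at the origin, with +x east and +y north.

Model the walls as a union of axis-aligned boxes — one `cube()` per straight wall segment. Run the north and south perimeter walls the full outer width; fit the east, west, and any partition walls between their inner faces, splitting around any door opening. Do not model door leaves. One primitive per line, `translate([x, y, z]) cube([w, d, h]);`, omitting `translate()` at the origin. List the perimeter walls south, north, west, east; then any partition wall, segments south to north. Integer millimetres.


cube([5500, 100, 2700]);
translate([0, 4400, 0]) cube([5500, 100, 2700]);
translate([0, 100, 0]) cube([100, 4300, 2700]);
translate([5400, 100, 0]) cube([100, 4300, 2700]);
translate([3500, 100, 0]) cube([100, 500, 2700]);
translate([3500, 1600, 0]) cube([100, 2800, 2700]);


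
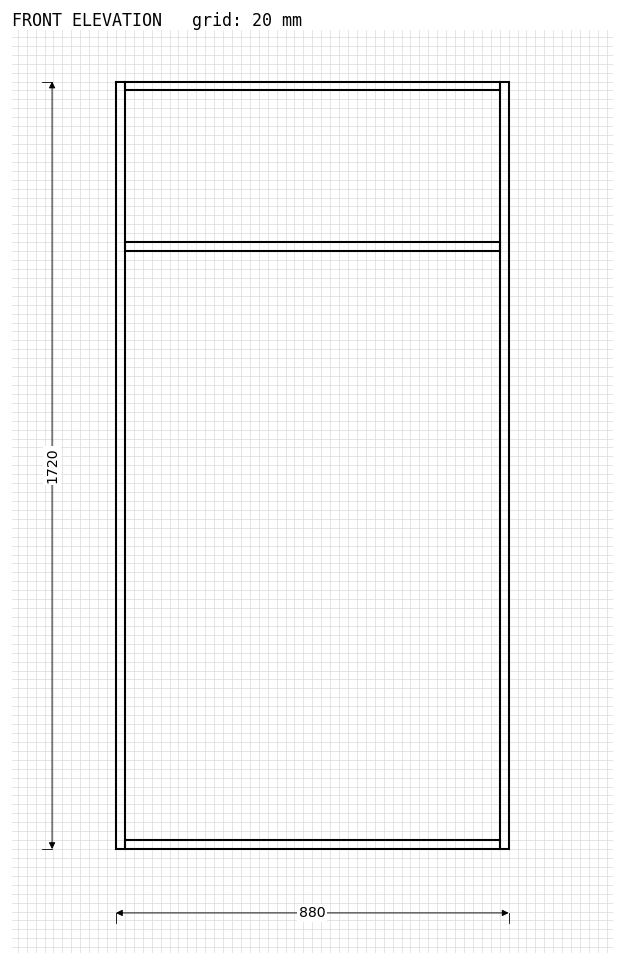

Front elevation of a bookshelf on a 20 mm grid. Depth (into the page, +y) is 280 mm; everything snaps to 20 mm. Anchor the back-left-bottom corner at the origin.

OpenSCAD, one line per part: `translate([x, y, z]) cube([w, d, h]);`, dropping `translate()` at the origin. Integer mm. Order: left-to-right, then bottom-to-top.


cube([20, 280, 1720]);
translate([20, 0, 0]) cube([840, 280, 20]);
translate([20, 0, 1340]) cube([840, 280, 20]);
translate([20, 0, 1700]) cube([840, 280, 20]);
translate([860, 0, 0]) cube([20, 280, 1720]);


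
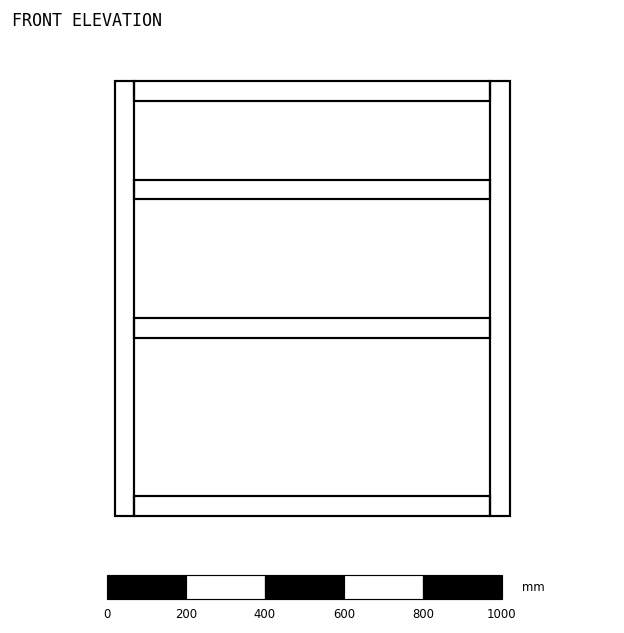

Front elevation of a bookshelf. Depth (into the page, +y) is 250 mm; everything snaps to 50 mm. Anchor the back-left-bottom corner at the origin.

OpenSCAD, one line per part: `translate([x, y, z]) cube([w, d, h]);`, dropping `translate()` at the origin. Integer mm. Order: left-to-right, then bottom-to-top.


cube([50, 250, 1100]);
translate([50, 0, 0]) cube([900, 250, 50]);
translate([50, 0, 450]) cube([900, 250, 50]);
translate([50, 0, 800]) cube([900, 250, 50]);
translate([50, 0, 1050]) cube([900, 250, 50]);
translate([950, 0, 0]) cube([50, 250, 1100]);


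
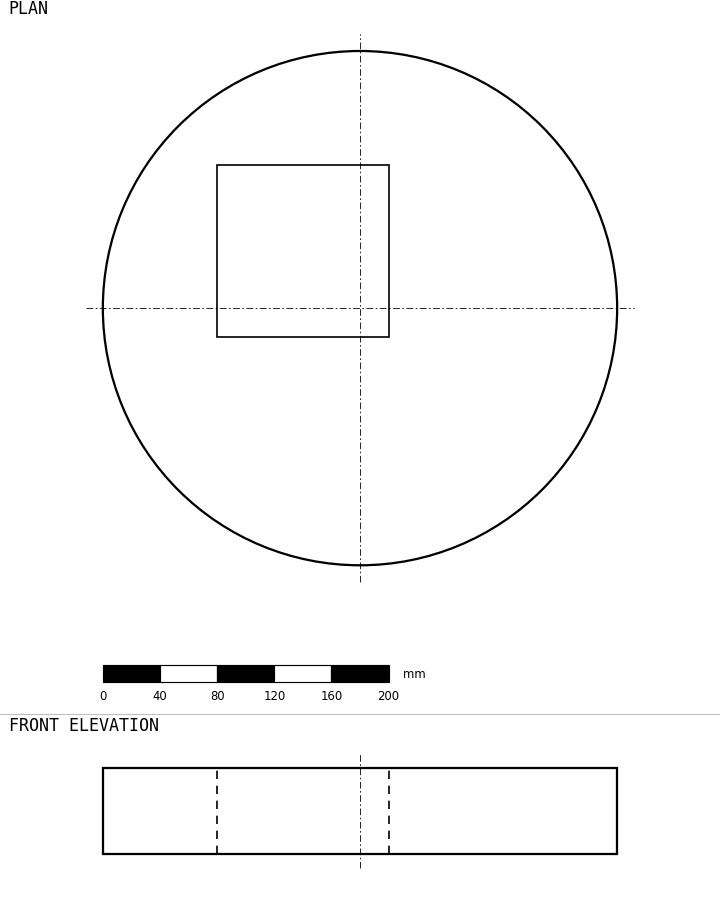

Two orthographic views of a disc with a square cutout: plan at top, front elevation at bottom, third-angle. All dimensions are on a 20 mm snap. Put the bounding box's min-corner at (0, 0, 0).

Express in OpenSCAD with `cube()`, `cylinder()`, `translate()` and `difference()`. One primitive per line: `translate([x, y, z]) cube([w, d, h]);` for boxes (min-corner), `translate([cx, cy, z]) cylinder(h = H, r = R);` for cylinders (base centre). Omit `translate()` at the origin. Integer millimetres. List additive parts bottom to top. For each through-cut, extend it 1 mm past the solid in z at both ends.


difference() {
  translate([180, 180, 0]) cylinder(h = 60, r = 180);
  translate([80, 160, -1]) cube([120, 120, 62]);
}
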